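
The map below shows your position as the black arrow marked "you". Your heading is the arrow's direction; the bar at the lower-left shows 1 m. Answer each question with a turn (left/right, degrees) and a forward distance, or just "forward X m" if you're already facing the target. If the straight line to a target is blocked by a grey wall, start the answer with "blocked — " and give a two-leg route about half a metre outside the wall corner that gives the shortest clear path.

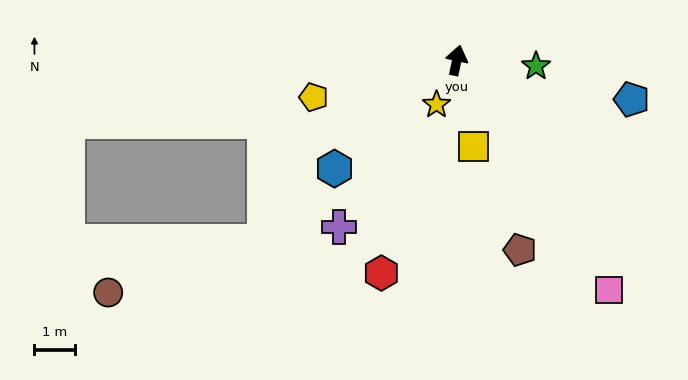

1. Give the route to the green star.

turn right 82°, forward 2.0 m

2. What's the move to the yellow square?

turn right 157°, forward 2.2 m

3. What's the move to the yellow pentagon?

turn left 116°, forward 3.7 m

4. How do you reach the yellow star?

turn left 167°, forward 1.2 m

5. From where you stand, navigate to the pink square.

turn right 134°, forward 6.9 m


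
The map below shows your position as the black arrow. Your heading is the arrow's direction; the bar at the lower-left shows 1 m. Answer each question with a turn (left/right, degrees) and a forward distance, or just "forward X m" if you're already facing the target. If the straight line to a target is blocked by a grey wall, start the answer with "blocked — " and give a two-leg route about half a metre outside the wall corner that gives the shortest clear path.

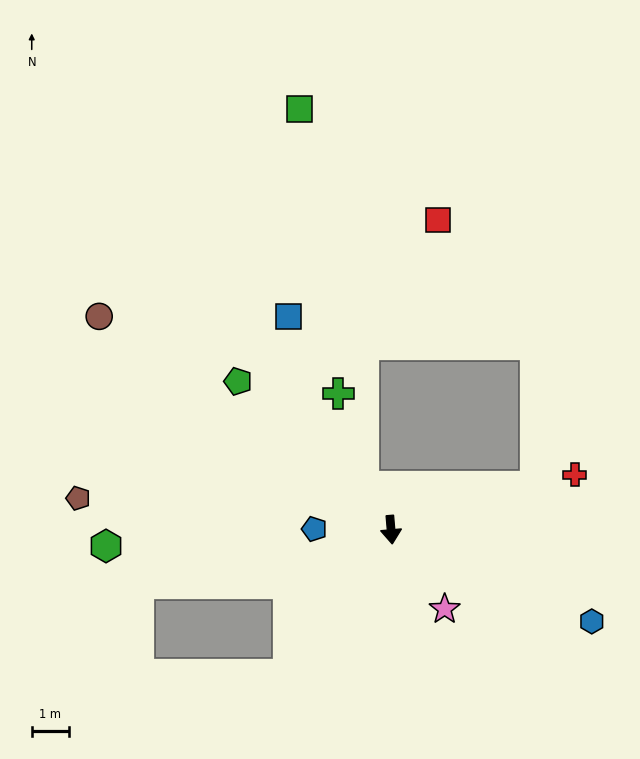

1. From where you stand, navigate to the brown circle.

turn right 131°, forward 9.6 m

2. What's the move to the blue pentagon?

turn right 95°, forward 2.0 m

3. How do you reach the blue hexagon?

turn left 61°, forward 5.9 m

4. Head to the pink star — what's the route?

turn left 29°, forward 2.6 m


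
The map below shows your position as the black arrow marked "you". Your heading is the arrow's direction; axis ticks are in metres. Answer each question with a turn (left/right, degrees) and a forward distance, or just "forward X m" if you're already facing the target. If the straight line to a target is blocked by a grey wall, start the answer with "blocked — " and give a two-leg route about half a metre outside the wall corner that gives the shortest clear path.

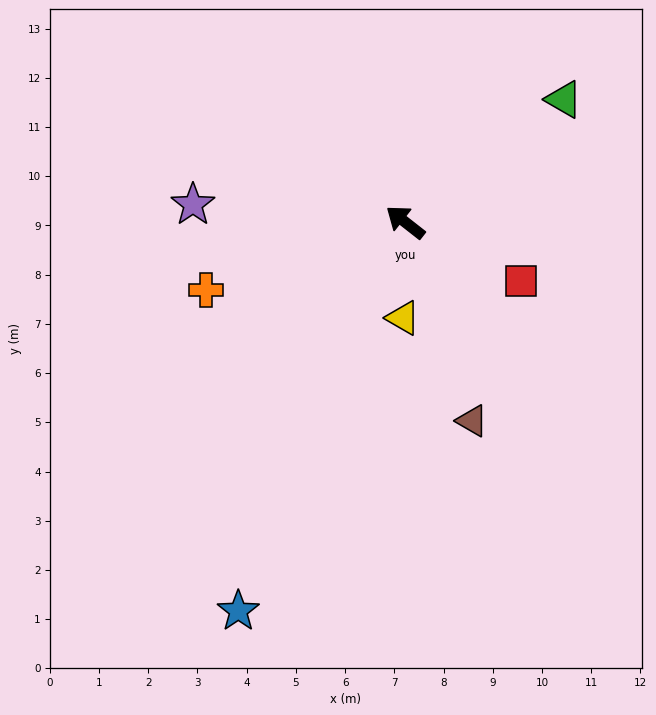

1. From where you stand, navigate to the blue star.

turn left 105°, forward 8.6 m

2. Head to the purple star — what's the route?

turn left 33°, forward 4.3 m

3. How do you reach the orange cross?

turn left 57°, forward 4.3 m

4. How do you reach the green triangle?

turn right 104°, forward 4.1 m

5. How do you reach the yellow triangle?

turn left 127°, forward 1.9 m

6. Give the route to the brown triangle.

turn left 147°, forward 4.3 m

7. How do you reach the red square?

turn right 169°, forward 2.6 m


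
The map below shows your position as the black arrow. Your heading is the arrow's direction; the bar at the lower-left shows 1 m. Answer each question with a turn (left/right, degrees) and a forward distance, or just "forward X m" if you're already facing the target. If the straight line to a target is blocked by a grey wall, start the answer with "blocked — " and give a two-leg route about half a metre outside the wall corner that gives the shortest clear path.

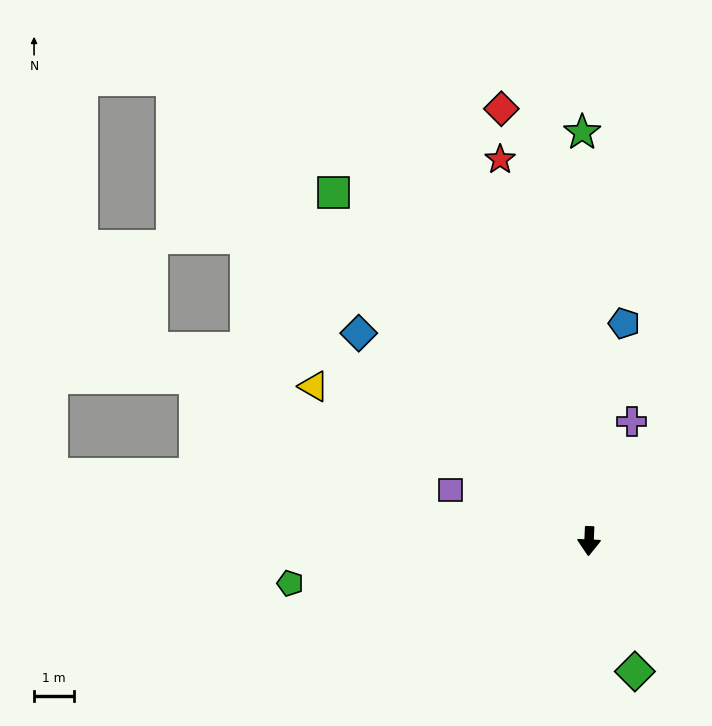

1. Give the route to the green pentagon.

turn right 79°, forward 7.5 m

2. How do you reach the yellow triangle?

turn right 117°, forward 7.8 m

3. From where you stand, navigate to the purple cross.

turn left 163°, forward 3.1 m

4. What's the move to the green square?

turn right 141°, forward 10.7 m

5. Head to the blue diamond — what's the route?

turn right 130°, forward 7.7 m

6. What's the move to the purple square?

turn right 108°, forward 3.7 m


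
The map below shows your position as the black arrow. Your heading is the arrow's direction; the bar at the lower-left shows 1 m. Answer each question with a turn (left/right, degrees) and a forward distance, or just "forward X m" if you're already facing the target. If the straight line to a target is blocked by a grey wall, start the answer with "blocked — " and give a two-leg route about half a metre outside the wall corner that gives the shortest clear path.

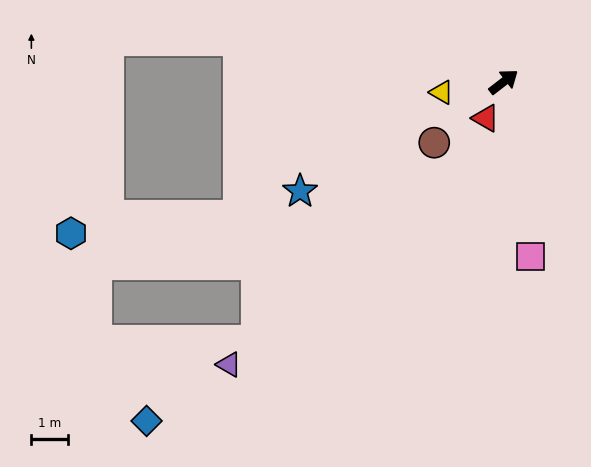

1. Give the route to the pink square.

turn right 119°, forward 4.9 m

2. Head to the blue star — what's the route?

turn left 171°, forward 6.4 m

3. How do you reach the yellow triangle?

turn left 152°, forward 1.7 m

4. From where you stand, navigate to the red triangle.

turn right 154°, forward 1.1 m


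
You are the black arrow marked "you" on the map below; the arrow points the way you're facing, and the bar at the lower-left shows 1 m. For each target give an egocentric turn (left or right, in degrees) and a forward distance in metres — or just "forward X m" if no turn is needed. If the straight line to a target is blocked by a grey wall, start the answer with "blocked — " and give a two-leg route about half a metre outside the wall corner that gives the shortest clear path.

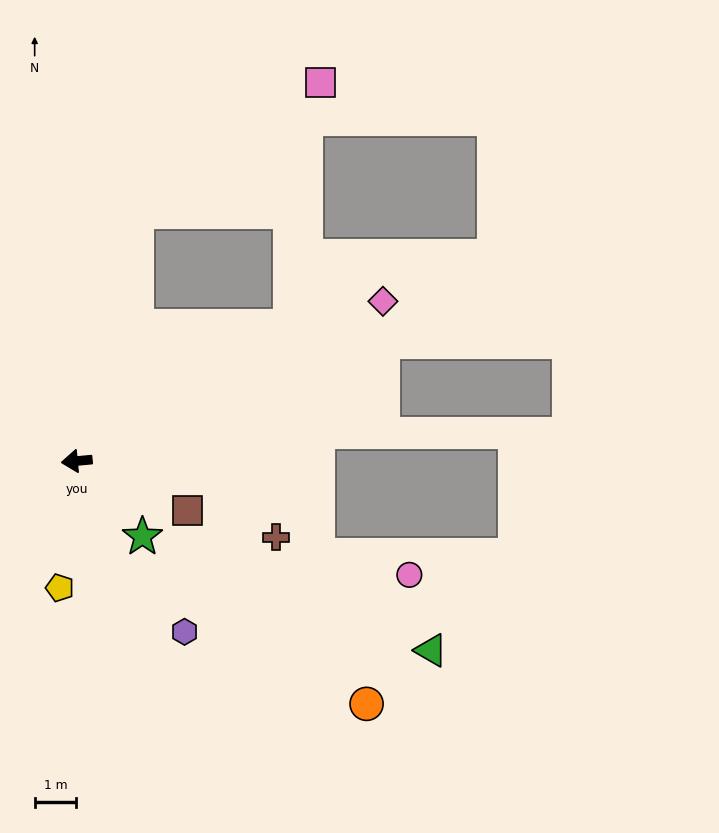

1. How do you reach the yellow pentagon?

turn left 77°, forward 3.1 m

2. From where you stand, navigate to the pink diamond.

turn right 158°, forward 8.3 m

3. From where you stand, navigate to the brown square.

turn left 151°, forward 2.9 m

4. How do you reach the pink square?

blocked — turn right 109°, forward 6.2 m, then turn right 41°, forward 5.4 m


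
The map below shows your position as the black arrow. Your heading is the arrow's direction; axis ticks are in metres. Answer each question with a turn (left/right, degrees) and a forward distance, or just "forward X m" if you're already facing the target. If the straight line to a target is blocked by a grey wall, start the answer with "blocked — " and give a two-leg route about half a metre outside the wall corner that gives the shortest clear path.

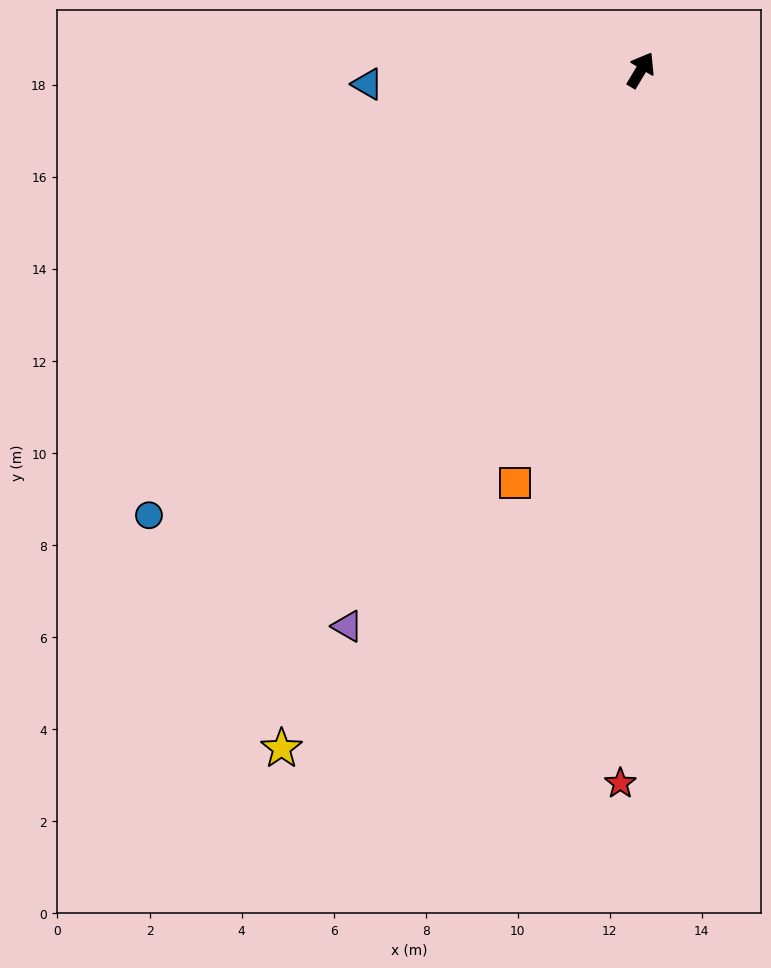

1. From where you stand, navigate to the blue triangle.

turn left 124°, forward 5.9 m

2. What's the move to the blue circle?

turn left 163°, forward 14.4 m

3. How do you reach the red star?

turn right 151°, forward 15.5 m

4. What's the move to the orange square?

turn right 166°, forward 9.4 m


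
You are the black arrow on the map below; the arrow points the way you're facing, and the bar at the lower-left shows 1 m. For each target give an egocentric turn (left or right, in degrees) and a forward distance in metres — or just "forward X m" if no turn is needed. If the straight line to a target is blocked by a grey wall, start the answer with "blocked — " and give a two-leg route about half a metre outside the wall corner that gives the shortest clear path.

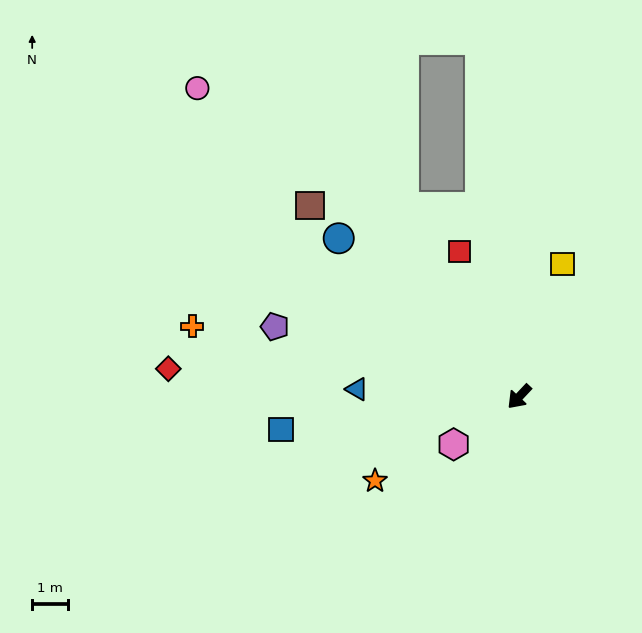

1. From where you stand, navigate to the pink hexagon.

turn right 11°, forward 2.3 m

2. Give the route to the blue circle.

turn right 88°, forward 6.7 m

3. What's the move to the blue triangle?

turn right 49°, forward 4.5 m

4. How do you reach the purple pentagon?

turn right 63°, forward 7.1 m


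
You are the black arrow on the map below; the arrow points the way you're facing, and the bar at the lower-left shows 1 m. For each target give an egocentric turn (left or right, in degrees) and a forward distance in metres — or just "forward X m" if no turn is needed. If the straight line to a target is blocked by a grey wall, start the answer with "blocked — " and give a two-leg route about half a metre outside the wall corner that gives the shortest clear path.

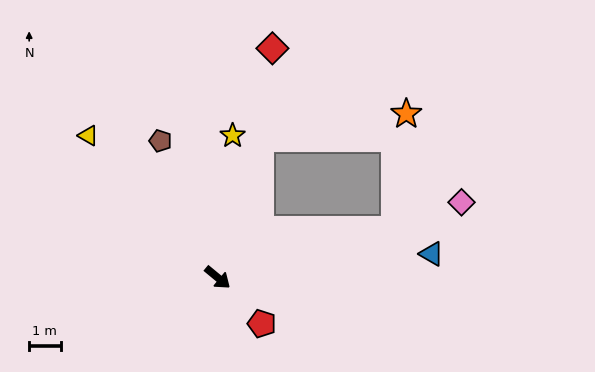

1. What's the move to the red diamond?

turn left 116°, forward 7.5 m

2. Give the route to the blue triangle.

turn left 46°, forward 6.8 m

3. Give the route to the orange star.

blocked — turn left 112°, forward 4.6 m, then turn right 63°, forward 4.7 m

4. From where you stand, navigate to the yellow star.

turn left 124°, forward 4.5 m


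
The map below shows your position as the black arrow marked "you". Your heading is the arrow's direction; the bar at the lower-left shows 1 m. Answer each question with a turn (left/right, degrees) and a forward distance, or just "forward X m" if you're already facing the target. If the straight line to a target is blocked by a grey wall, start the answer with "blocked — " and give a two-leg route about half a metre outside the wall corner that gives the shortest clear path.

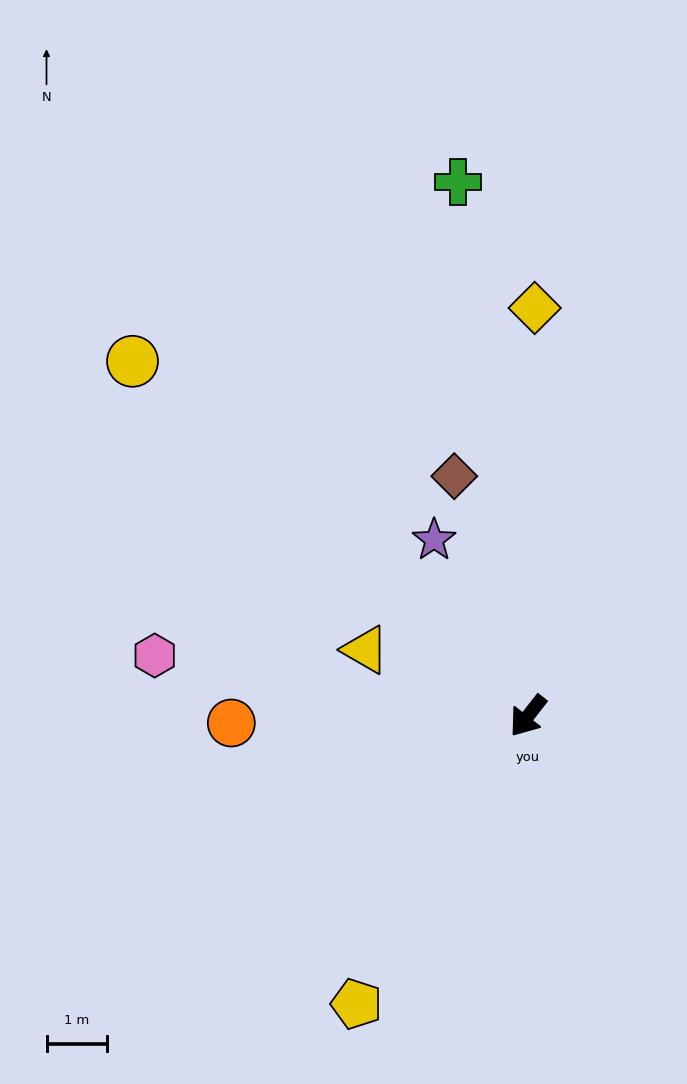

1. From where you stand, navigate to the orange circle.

turn right 51°, forward 4.9 m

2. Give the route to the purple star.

turn right 114°, forward 3.3 m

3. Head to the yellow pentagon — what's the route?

turn left 7°, forward 5.6 m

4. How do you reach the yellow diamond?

turn right 143°, forward 6.8 m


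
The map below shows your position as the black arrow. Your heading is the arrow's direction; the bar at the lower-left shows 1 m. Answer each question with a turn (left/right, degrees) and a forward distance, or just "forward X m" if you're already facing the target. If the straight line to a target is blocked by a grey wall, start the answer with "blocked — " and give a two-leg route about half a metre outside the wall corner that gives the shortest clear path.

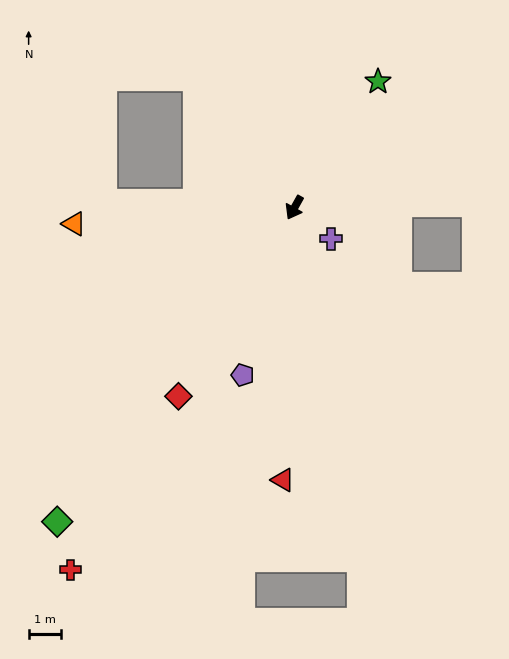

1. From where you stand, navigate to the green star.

turn left 176°, forward 4.6 m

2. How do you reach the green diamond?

turn right 8°, forward 12.1 m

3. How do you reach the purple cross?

turn left 79°, forward 1.5 m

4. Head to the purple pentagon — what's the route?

turn left 12°, forward 5.4 m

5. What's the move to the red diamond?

turn right 2°, forward 6.8 m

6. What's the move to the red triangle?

turn left 27°, forward 8.4 m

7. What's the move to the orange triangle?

turn right 57°, forward 6.8 m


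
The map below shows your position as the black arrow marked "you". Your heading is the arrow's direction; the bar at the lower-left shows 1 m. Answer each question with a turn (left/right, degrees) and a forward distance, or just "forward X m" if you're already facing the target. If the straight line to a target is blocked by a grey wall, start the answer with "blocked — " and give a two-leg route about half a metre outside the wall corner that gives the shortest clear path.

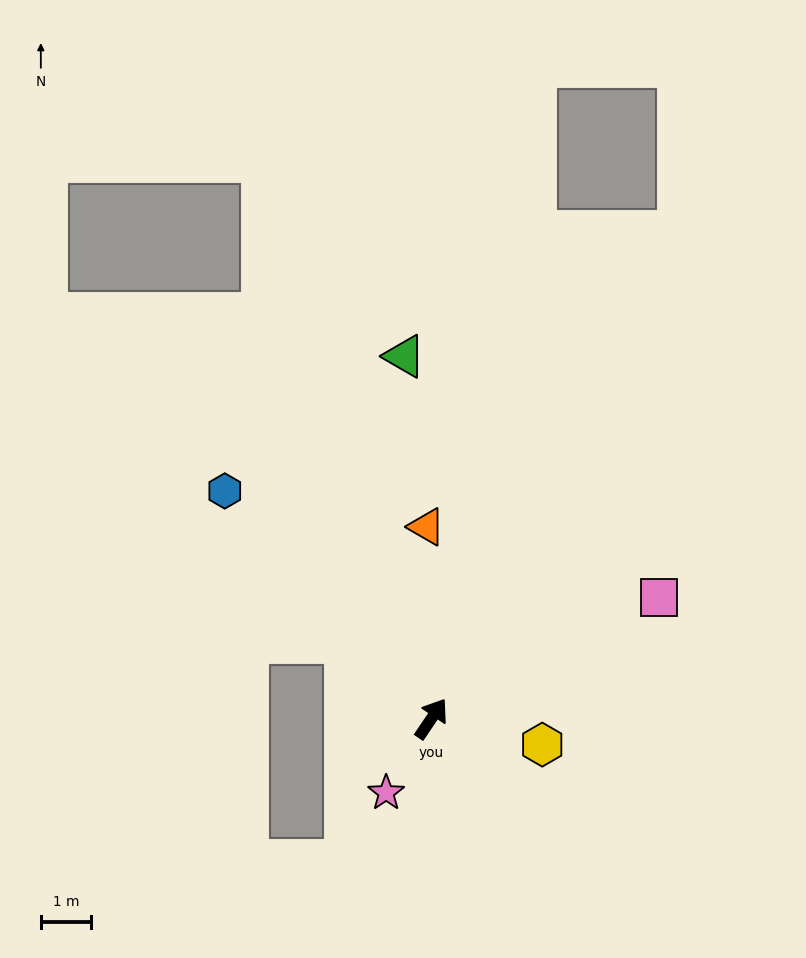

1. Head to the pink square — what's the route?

turn right 28°, forward 5.2 m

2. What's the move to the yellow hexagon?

turn right 69°, forward 2.3 m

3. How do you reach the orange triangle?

turn left 35°, forward 3.8 m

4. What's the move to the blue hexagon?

turn left 76°, forward 6.2 m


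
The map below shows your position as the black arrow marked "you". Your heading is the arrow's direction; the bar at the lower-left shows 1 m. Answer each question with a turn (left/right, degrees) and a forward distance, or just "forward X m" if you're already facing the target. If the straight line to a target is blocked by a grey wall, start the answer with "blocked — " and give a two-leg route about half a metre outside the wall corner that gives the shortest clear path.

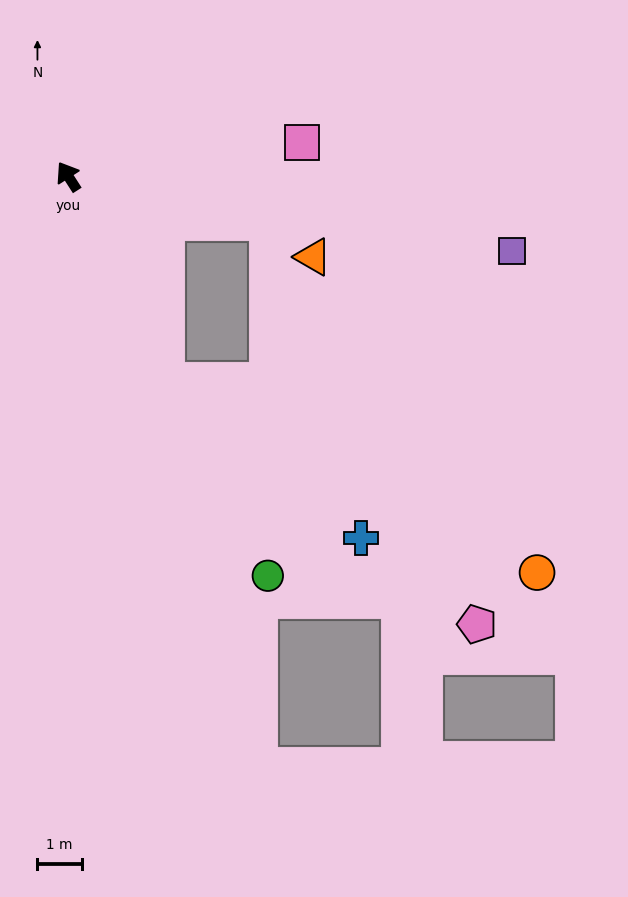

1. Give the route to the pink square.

turn right 114°, forward 5.3 m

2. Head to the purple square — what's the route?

turn right 132°, forward 10.1 m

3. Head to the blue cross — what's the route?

blocked — turn left 173°, forward 5.1 m, then turn left 26°, forward 5.6 m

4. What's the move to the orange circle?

blocked — turn left 173°, forward 5.1 m, then turn left 37°, forward 9.4 m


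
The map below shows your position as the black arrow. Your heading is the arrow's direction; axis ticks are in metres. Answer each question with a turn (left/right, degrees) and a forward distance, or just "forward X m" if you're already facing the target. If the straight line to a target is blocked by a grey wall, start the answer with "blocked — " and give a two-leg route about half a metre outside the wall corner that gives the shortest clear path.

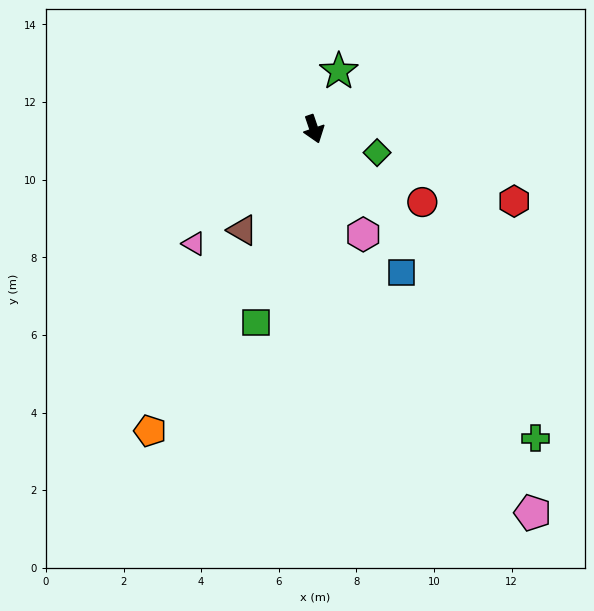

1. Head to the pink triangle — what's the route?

turn right 65°, forward 4.3 m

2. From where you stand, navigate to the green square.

turn right 35°, forward 5.2 m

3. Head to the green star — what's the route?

turn left 138°, forward 1.6 m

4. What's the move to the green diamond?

turn left 51°, forward 1.7 m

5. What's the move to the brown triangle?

turn right 54°, forward 3.2 m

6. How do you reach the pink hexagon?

turn left 6°, forward 3.0 m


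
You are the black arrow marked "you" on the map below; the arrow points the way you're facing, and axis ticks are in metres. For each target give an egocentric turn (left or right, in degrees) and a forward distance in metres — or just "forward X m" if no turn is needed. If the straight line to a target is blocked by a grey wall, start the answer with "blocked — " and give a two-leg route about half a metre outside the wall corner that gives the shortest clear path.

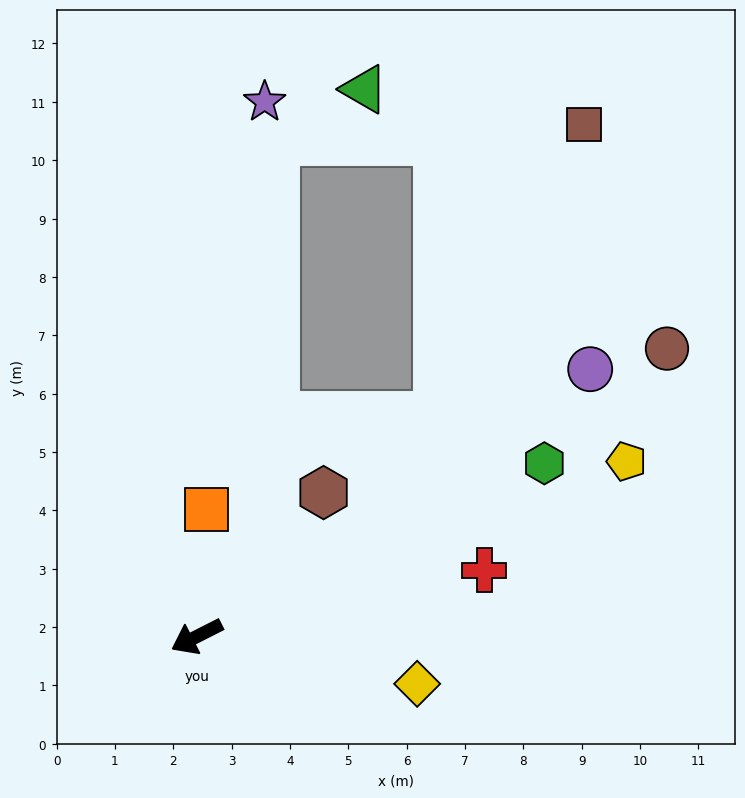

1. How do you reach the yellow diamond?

turn left 141°, forward 3.9 m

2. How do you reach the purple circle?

turn right 173°, forward 8.2 m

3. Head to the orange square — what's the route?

turn right 121°, forward 2.2 m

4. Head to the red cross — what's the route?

turn left 166°, forward 5.1 m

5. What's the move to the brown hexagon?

turn right 158°, forward 3.3 m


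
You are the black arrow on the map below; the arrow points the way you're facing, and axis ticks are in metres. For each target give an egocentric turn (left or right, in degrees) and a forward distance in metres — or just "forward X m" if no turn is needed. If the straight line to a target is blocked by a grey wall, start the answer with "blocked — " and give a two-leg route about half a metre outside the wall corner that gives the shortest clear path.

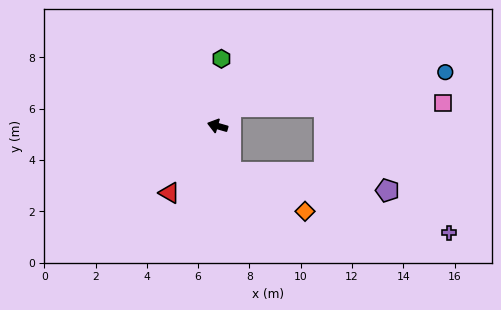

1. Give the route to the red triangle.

turn left 70°, forward 3.2 m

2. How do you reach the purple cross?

blocked — turn left 121°, forward 1.9 m, then turn left 60°, forward 8.8 m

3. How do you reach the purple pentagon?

blocked — turn left 121°, forward 1.9 m, then turn left 68°, forward 6.2 m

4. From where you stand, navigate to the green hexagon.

turn right 77°, forward 2.6 m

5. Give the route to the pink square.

blocked — turn right 107°, forward 0.9 m, then turn right 56°, forward 8.3 m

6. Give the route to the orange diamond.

blocked — turn left 121°, forward 1.9 m, then turn left 47°, forward 3.3 m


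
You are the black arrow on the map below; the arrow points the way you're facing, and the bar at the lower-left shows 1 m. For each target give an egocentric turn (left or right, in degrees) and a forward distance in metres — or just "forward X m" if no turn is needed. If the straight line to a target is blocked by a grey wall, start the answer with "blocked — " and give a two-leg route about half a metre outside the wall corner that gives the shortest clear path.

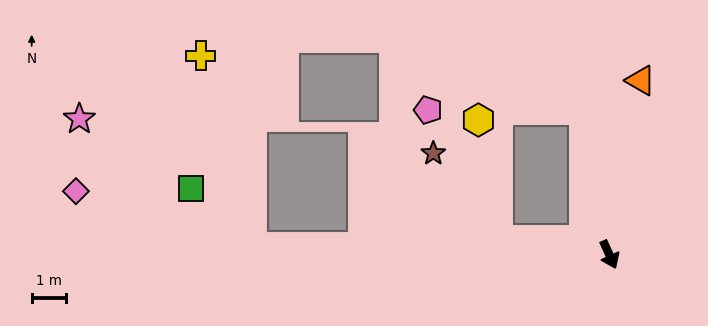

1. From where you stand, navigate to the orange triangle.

turn left 145°, forward 5.1 m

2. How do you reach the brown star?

blocked — turn right 122°, forward 3.2 m, then turn right 45°, forward 3.1 m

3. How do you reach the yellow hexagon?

blocked — turn right 122°, forward 3.2 m, then turn right 73°, forward 3.5 m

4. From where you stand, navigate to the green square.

blocked — turn right 116°, forward 10.3 m, then turn right 42°, forward 2.4 m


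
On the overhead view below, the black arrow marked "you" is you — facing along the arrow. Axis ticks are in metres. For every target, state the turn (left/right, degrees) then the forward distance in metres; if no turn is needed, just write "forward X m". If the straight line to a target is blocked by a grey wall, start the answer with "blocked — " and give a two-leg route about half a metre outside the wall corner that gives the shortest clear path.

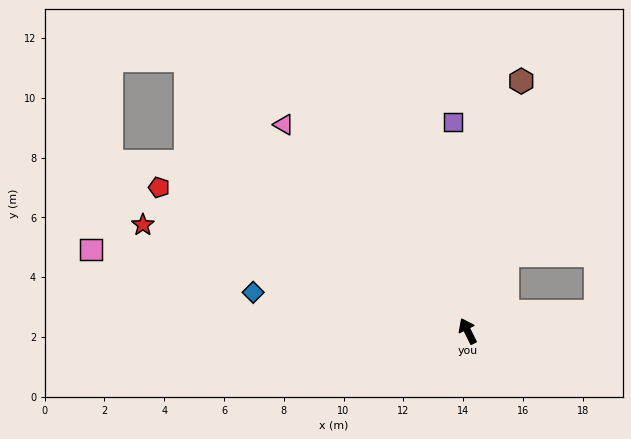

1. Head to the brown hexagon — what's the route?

turn right 39°, forward 8.6 m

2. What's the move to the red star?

turn left 45°, forward 11.4 m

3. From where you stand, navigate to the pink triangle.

turn left 15°, forward 9.3 m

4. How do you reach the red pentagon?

turn left 39°, forward 11.4 m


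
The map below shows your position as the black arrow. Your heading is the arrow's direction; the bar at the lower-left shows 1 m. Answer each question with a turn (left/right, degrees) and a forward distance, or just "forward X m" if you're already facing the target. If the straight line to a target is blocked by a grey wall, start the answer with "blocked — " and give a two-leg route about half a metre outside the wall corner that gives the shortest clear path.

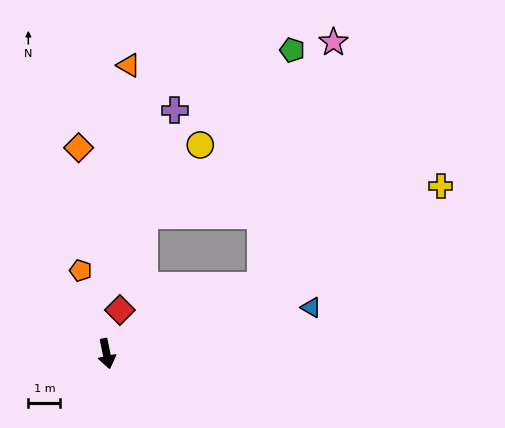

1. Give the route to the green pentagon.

blocked — turn left 102°, forward 5.3 m, then turn left 59°, forward 7.4 m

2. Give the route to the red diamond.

turn left 151°, forward 1.4 m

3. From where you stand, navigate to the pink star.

blocked — turn left 102°, forward 5.3 m, then turn left 50°, forward 7.9 m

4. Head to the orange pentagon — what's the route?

turn right 174°, forward 2.7 m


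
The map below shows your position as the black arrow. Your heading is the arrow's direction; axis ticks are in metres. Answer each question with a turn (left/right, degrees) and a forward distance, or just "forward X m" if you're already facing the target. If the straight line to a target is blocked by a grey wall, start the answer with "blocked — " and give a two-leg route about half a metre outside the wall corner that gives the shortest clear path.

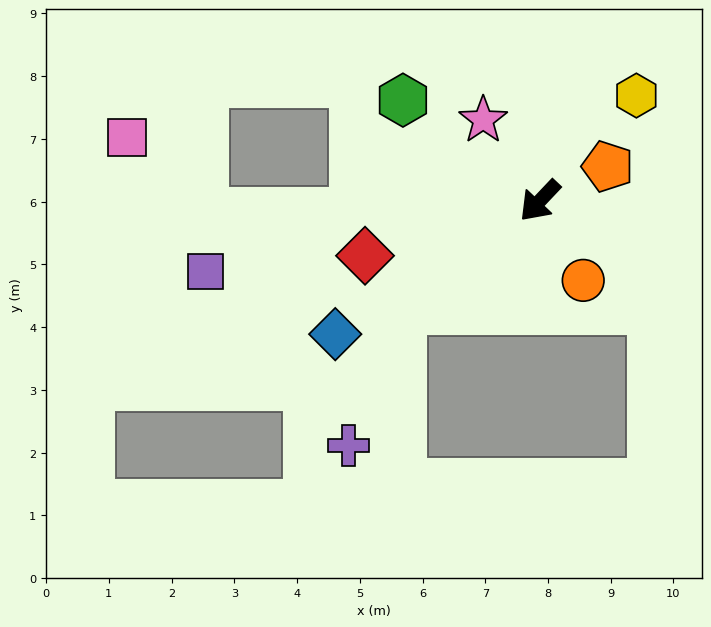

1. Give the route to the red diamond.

turn right 29°, forward 2.9 m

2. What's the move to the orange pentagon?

turn left 160°, forward 1.2 m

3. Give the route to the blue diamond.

turn right 14°, forward 3.9 m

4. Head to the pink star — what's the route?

turn right 102°, forward 1.6 m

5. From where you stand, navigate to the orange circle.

turn left 72°, forward 1.4 m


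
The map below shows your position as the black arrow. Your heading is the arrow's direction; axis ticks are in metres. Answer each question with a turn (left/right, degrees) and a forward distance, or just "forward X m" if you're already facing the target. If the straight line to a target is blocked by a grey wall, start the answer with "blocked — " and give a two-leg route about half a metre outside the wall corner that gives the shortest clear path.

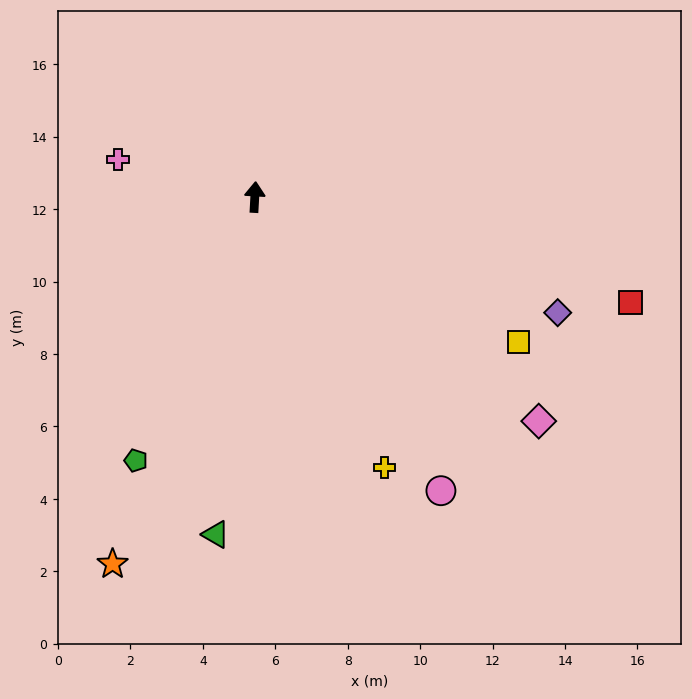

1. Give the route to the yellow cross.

turn right 151°, forward 8.3 m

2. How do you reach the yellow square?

turn right 116°, forward 8.3 m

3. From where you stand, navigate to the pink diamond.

turn right 125°, forward 10.0 m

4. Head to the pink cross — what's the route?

turn left 78°, forward 3.9 m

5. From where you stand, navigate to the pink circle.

turn right 144°, forward 9.6 m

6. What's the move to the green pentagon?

turn left 159°, forward 8.0 m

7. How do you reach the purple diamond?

turn right 108°, forward 9.0 m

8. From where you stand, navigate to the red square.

turn right 102°, forward 10.8 m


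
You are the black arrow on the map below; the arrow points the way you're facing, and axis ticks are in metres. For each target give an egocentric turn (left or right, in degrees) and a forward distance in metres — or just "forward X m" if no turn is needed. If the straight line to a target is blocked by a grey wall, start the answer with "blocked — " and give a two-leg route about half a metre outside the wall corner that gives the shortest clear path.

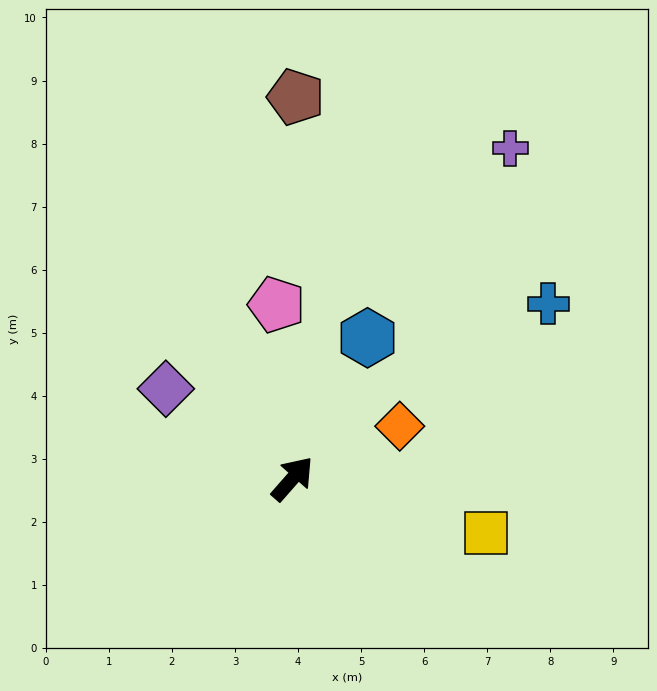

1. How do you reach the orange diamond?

turn right 23°, forward 1.9 m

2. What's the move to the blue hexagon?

turn left 13°, forward 2.5 m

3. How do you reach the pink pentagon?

turn left 47°, forward 2.8 m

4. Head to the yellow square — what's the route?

turn right 64°, forward 3.2 m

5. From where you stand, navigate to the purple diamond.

turn left 96°, forward 2.5 m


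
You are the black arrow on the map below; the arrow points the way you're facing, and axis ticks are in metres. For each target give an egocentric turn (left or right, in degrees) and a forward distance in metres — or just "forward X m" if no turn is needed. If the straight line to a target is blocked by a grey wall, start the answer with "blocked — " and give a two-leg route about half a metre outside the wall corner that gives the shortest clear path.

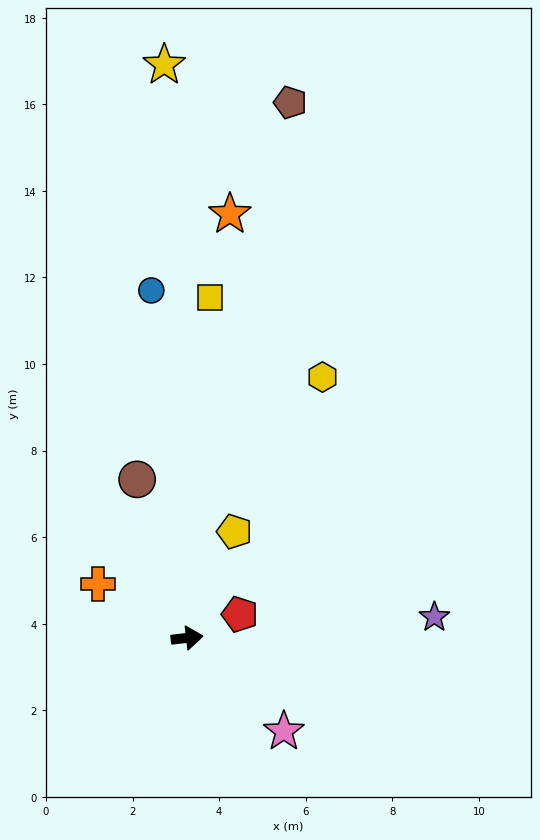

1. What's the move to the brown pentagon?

turn left 72°, forward 12.6 m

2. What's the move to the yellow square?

turn left 79°, forward 7.9 m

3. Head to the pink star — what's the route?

turn right 51°, forward 3.1 m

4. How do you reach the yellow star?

turn left 86°, forward 13.2 m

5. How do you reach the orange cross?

turn left 142°, forward 2.4 m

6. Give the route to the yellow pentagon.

turn left 59°, forward 2.7 m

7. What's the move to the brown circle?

turn left 101°, forward 3.8 m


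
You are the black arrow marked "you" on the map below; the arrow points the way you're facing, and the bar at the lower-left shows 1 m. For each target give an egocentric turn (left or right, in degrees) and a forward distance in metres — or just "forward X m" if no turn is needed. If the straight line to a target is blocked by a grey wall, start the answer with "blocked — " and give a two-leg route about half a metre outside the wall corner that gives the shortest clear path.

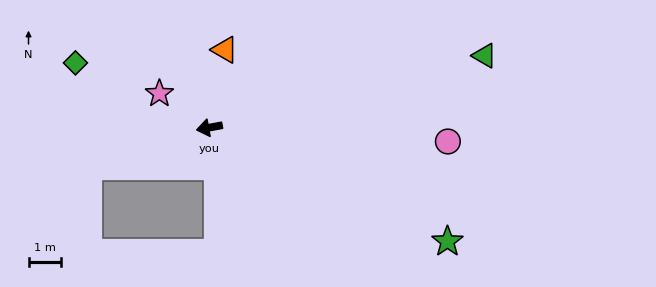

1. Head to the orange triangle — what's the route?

turn right 112°, forward 2.5 m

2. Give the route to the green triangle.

turn right 176°, forward 8.8 m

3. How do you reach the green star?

turn left 144°, forward 8.2 m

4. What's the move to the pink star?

turn right 45°, forward 1.9 m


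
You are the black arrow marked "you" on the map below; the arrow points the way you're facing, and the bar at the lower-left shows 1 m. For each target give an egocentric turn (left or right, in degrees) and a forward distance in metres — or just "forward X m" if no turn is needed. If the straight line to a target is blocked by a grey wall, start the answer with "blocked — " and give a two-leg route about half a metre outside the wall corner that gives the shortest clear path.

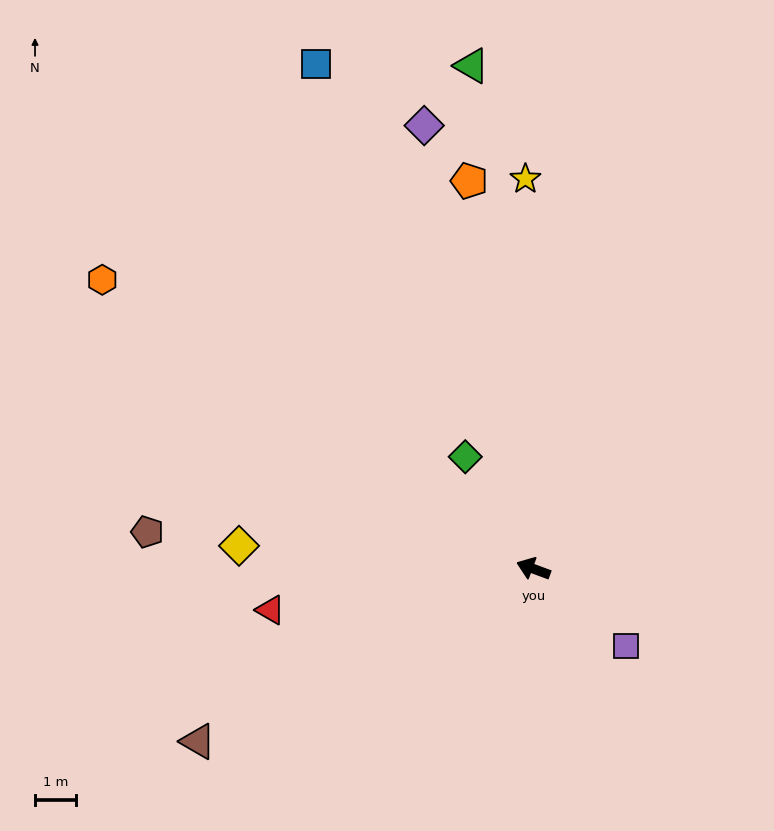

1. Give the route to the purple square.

turn left 160°, forward 3.0 m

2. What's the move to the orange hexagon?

turn right 14°, forward 12.7 m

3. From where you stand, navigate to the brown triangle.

turn left 48°, forward 9.2 m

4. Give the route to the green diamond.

turn right 38°, forward 3.2 m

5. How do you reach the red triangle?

turn left 29°, forward 6.5 m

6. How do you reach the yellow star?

turn right 69°, forward 9.5 m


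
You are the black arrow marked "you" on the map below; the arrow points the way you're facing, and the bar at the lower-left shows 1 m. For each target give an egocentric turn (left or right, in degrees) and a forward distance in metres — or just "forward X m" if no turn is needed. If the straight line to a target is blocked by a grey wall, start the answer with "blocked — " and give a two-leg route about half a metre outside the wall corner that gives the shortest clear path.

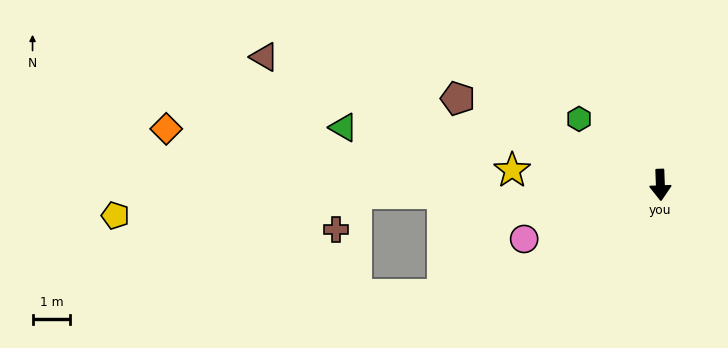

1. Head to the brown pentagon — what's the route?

turn right 115°, forward 5.8 m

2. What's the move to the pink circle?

turn right 70°, forward 3.9 m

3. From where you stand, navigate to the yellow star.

turn right 98°, forward 3.9 m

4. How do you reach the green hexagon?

turn right 131°, forward 2.8 m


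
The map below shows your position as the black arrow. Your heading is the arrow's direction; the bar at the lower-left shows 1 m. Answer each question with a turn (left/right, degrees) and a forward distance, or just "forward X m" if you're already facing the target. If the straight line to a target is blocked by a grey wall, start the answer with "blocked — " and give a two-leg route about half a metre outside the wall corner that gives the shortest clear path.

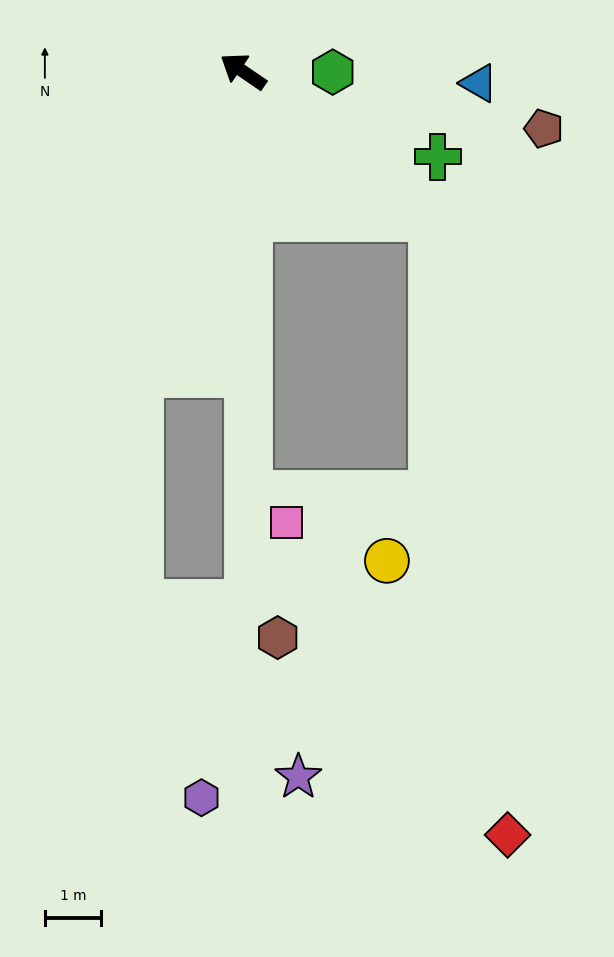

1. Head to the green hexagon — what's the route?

turn right 146°, forward 1.6 m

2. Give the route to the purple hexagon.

blocked — turn left 125°, forward 9.4 m, then turn right 14°, forward 3.5 m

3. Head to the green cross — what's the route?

turn right 169°, forward 3.8 m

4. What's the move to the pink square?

blocked — turn left 125°, forward 7.5 m, then turn left 53°, forward 0.8 m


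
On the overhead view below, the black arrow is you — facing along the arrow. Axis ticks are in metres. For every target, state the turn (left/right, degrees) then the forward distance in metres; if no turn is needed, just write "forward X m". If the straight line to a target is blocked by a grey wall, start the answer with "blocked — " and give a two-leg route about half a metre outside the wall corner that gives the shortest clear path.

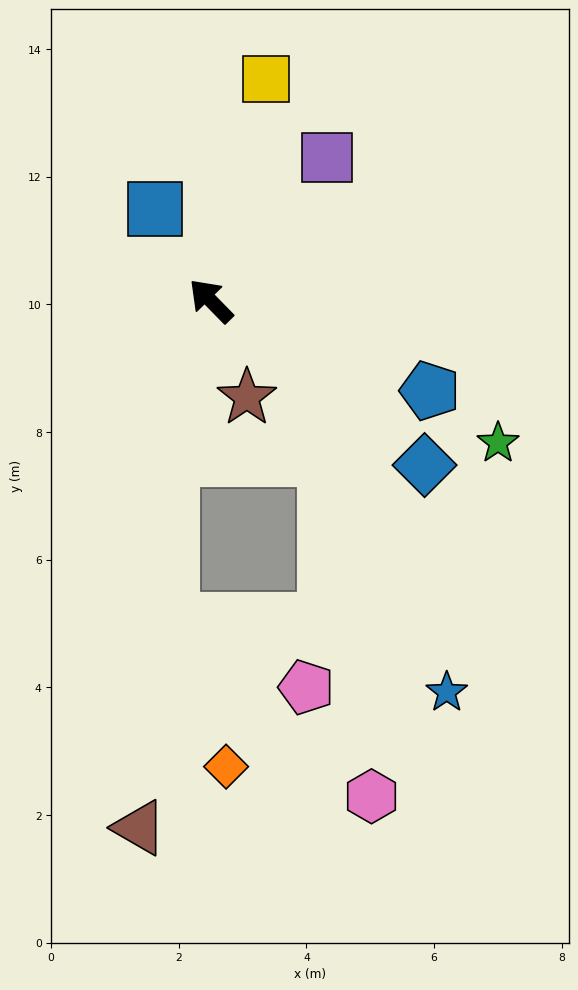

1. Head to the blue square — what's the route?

turn right 13°, forward 1.7 m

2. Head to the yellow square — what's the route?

turn right 58°, forward 3.6 m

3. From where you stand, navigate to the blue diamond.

turn right 172°, forward 4.2 m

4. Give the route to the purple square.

turn right 83°, forward 2.9 m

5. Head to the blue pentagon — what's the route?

turn right 157°, forward 3.7 m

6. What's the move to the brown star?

turn left 156°, forward 1.6 m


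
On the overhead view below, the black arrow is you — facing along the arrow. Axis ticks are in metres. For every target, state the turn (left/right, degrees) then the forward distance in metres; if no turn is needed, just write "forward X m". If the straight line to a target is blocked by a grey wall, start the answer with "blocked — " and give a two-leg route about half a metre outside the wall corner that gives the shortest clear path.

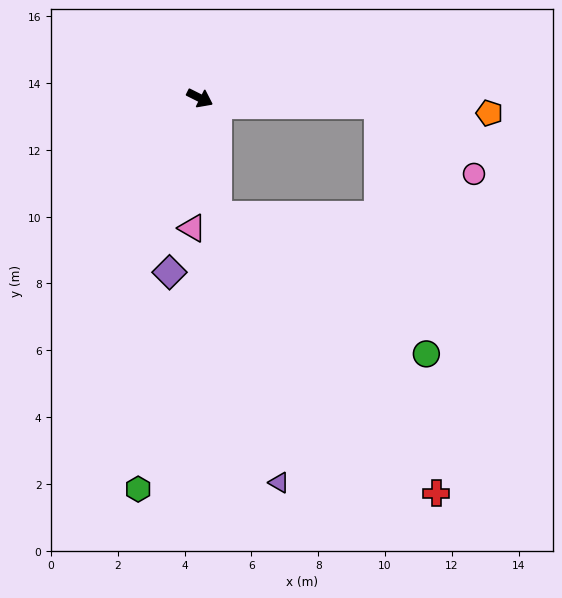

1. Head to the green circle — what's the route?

blocked — turn right 55°, forward 3.5 m, then turn left 48°, forward 7.5 m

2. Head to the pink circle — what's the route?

blocked — turn left 24°, forward 5.3 m, then turn right 33°, forward 3.5 m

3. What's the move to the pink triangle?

turn right 67°, forward 3.9 m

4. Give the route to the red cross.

blocked — turn right 55°, forward 3.5 m, then turn left 30°, forward 10.6 m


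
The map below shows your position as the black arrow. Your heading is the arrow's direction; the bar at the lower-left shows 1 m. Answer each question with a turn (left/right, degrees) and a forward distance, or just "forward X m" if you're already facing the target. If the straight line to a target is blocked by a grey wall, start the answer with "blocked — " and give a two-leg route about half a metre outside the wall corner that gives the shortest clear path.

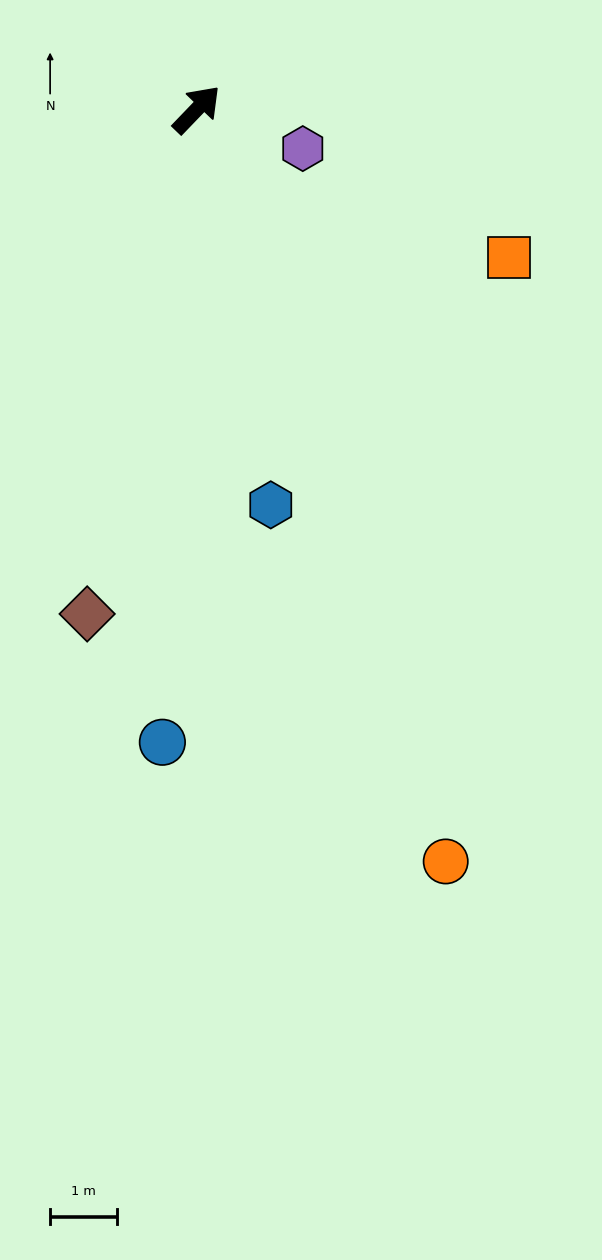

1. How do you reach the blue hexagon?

turn right 126°, forward 6.1 m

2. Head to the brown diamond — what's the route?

turn right 148°, forward 7.8 m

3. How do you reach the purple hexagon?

turn right 66°, forward 1.7 m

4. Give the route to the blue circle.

turn right 139°, forward 9.5 m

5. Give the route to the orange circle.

turn right 118°, forward 11.9 m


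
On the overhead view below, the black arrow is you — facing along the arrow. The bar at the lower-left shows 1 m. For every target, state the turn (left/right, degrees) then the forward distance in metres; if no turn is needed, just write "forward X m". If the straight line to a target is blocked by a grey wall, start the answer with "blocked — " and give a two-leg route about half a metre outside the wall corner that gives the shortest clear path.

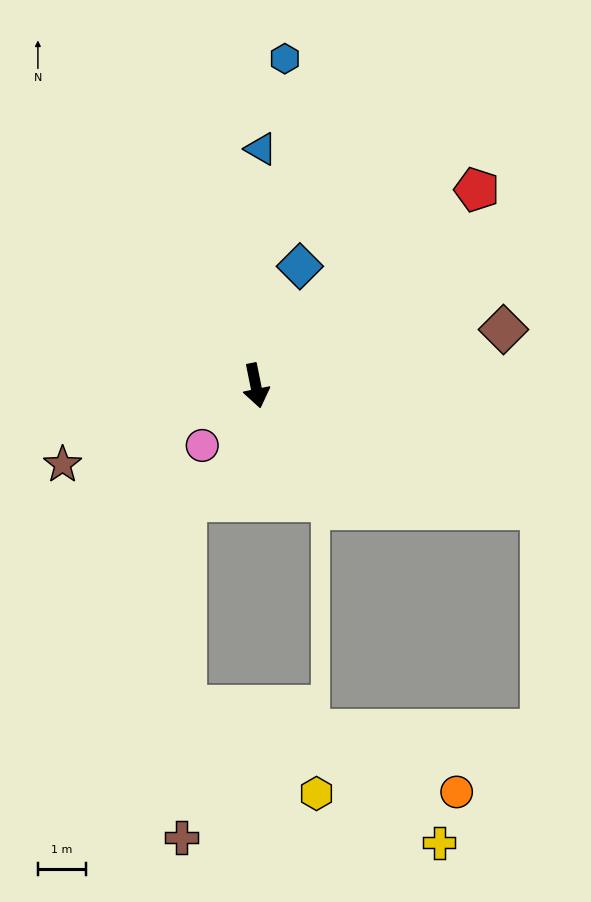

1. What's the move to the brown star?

turn right 79°, forward 4.3 m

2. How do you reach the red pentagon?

turn left 120°, forward 6.1 m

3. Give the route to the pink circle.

turn right 53°, forward 1.7 m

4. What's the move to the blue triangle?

turn left 167°, forward 4.9 m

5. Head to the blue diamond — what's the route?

turn left 148°, forward 2.6 m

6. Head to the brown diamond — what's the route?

turn left 91°, forward 5.3 m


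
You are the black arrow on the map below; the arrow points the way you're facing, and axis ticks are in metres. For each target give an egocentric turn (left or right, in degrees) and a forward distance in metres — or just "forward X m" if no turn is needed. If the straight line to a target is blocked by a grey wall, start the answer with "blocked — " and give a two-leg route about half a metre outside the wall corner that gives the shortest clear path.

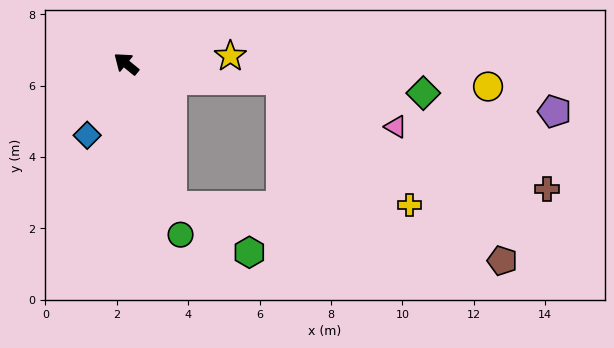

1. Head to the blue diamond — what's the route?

turn left 101°, forward 2.3 m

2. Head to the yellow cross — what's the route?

blocked — turn left 147°, forward 4.2 m, then turn left 72°, forward 6.6 m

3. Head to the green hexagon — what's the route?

blocked — turn left 147°, forward 4.2 m, then turn left 41°, forward 2.5 m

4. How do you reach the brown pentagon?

blocked — turn left 147°, forward 4.2 m, then turn left 63°, forward 9.4 m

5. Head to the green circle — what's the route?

turn left 147°, forward 5.0 m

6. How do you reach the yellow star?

turn right 137°, forward 2.9 m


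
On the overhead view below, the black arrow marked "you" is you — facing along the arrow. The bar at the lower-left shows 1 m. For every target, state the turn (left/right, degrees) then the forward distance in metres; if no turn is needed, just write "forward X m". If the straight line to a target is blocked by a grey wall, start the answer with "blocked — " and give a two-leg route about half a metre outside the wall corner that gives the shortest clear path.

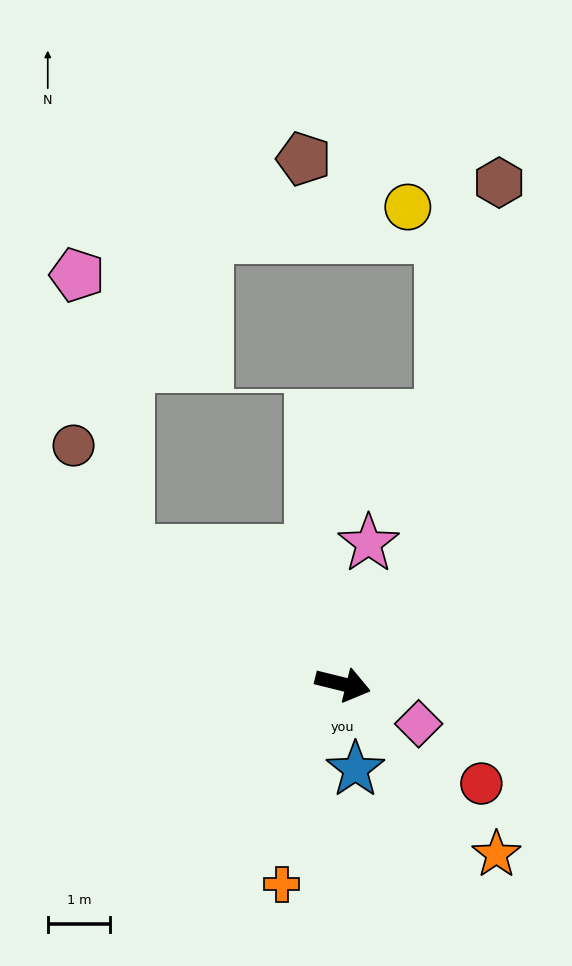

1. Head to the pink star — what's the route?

turn left 94°, forward 2.3 m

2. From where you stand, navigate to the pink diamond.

turn right 14°, forward 1.4 m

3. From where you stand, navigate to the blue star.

turn right 68°, forward 1.4 m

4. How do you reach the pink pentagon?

blocked — turn left 162°, forward 4.0 m, then turn right 48°, forward 4.5 m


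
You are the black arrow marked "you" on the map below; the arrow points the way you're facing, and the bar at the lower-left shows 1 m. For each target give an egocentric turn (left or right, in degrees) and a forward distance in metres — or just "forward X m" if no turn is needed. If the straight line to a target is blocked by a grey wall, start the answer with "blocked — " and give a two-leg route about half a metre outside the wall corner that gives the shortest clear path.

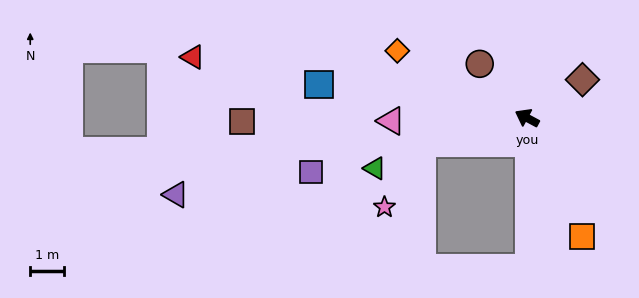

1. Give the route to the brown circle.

turn right 21°, forward 2.1 m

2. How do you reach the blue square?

turn left 19°, forward 6.3 m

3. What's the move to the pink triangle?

turn left 29°, forward 4.0 m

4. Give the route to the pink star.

blocked — turn left 42°, forward 3.2 m, then turn left 46°, forward 2.2 m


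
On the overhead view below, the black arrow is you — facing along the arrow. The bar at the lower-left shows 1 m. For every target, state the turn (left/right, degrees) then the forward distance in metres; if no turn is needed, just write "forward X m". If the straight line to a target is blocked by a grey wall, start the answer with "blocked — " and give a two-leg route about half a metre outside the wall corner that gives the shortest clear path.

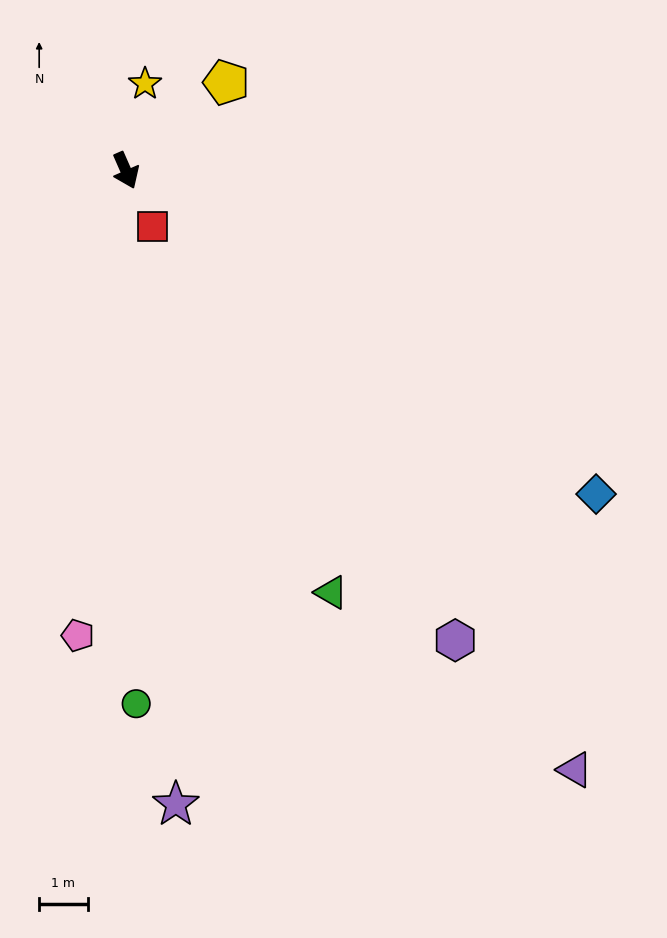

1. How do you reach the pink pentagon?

turn right 30°, forward 9.6 m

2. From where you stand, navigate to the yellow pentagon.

turn left 108°, forward 2.7 m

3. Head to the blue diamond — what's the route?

turn left 32°, forward 11.7 m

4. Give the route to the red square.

forward 1.3 m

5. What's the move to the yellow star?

turn left 144°, forward 1.8 m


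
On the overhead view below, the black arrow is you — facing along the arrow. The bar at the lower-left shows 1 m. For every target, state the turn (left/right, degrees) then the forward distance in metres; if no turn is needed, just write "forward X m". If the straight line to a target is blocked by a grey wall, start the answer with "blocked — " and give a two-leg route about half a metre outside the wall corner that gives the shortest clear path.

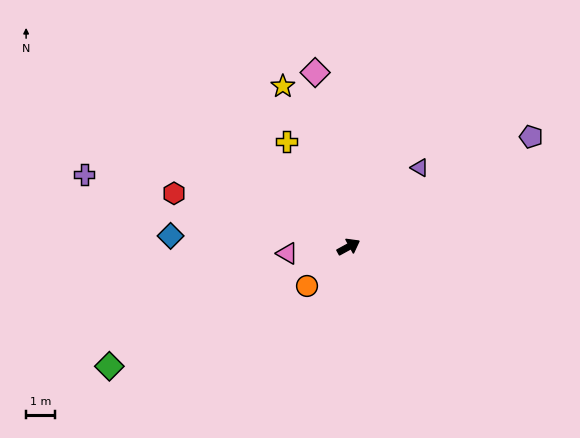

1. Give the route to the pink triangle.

turn left 157°, forward 2.2 m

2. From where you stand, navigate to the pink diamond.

turn left 72°, forward 6.2 m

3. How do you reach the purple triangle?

turn left 19°, forward 3.7 m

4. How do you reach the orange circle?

turn right 165°, forward 2.0 m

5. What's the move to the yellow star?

turn left 84°, forward 6.0 m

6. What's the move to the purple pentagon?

turn left 2°, forward 7.4 m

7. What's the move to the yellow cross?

turn left 92°, forward 4.3 m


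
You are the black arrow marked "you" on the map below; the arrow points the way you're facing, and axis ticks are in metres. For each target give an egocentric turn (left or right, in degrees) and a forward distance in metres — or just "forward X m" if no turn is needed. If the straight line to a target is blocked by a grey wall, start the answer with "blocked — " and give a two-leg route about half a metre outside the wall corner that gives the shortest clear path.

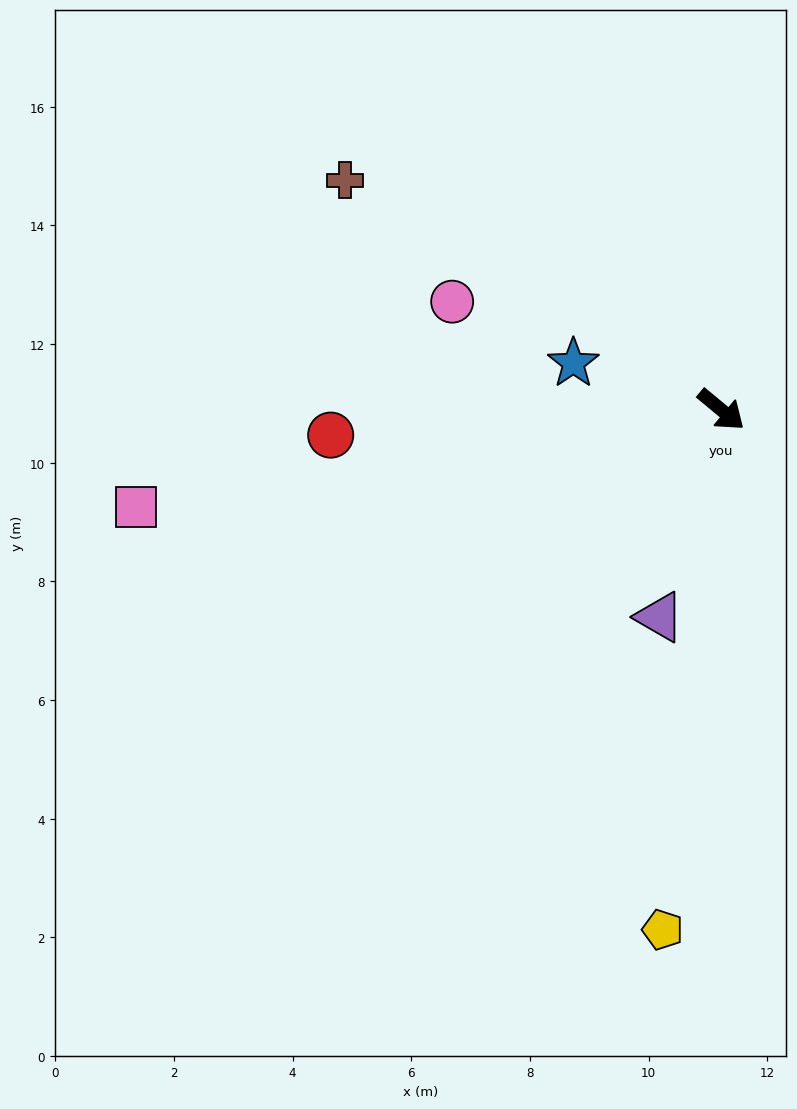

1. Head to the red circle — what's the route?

turn right 137°, forward 6.6 m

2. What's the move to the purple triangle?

turn right 67°, forward 3.6 m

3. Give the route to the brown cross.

turn right 172°, forward 7.4 m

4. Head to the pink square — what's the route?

turn right 131°, forward 10.0 m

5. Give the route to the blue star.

turn right 158°, forward 2.6 m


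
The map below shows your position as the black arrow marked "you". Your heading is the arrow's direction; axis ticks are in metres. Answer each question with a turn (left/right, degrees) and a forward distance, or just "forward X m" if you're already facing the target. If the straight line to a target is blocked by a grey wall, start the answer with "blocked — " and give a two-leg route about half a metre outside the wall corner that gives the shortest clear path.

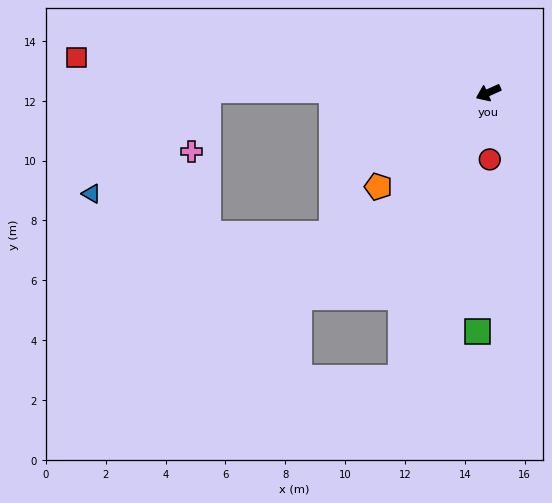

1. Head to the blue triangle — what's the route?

blocked — turn right 25°, forward 9.3 m, then turn left 42°, forward 5.2 m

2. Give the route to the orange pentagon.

turn left 16°, forward 4.8 m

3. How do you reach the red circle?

turn left 67°, forward 2.2 m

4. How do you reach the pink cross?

blocked — turn right 25°, forward 9.3 m, then turn left 75°, forward 2.1 m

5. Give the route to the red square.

turn right 29°, forward 13.8 m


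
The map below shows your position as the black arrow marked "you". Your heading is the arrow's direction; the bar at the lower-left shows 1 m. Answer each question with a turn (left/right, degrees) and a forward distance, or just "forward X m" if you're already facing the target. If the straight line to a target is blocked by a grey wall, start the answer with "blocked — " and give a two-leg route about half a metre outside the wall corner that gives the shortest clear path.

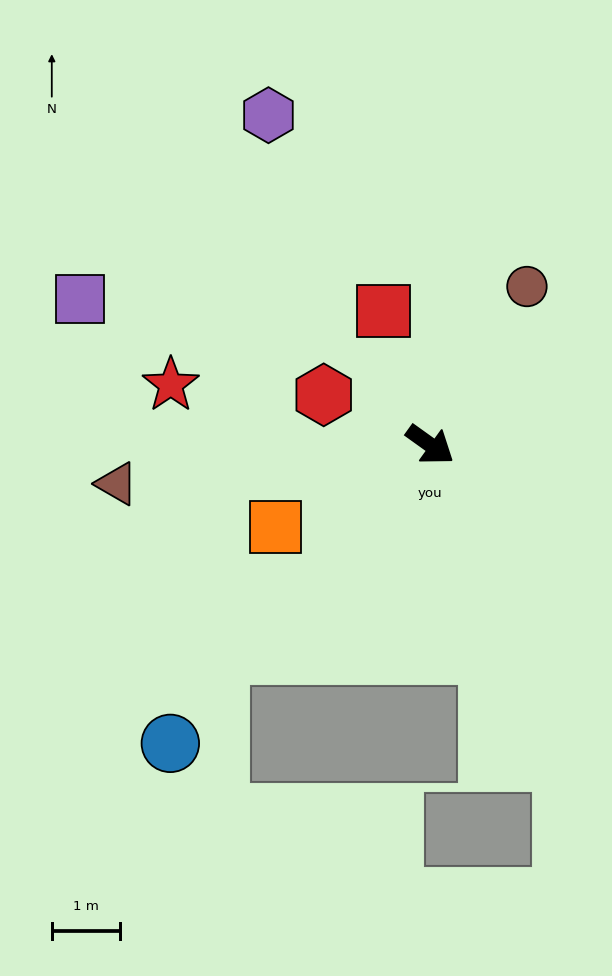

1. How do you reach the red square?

turn left 145°, forward 2.1 m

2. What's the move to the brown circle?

turn left 94°, forward 2.7 m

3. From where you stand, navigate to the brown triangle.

turn right 137°, forward 4.6 m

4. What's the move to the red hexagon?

turn right 170°, forward 1.7 m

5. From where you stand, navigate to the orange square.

turn right 116°, forward 2.6 m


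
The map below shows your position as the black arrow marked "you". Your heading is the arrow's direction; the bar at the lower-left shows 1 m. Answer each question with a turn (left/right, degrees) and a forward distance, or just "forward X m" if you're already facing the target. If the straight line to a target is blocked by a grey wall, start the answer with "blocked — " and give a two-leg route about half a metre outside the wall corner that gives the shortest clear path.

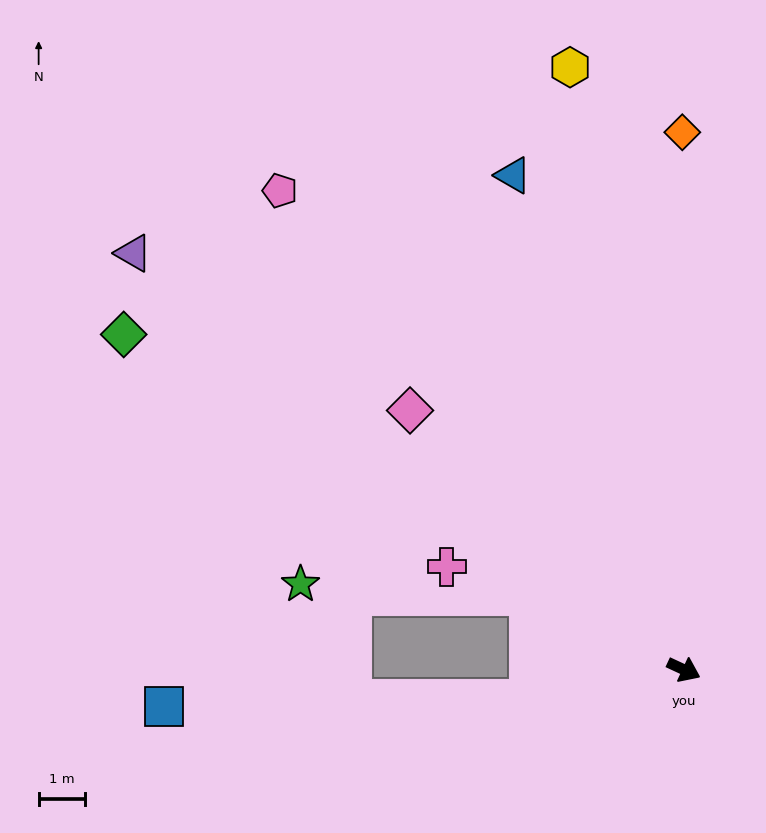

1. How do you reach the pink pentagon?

turn left 155°, forward 13.4 m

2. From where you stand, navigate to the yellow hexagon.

turn left 126°, forward 13.1 m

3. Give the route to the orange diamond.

turn left 115°, forward 11.5 m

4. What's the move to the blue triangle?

turn left 134°, forward 11.2 m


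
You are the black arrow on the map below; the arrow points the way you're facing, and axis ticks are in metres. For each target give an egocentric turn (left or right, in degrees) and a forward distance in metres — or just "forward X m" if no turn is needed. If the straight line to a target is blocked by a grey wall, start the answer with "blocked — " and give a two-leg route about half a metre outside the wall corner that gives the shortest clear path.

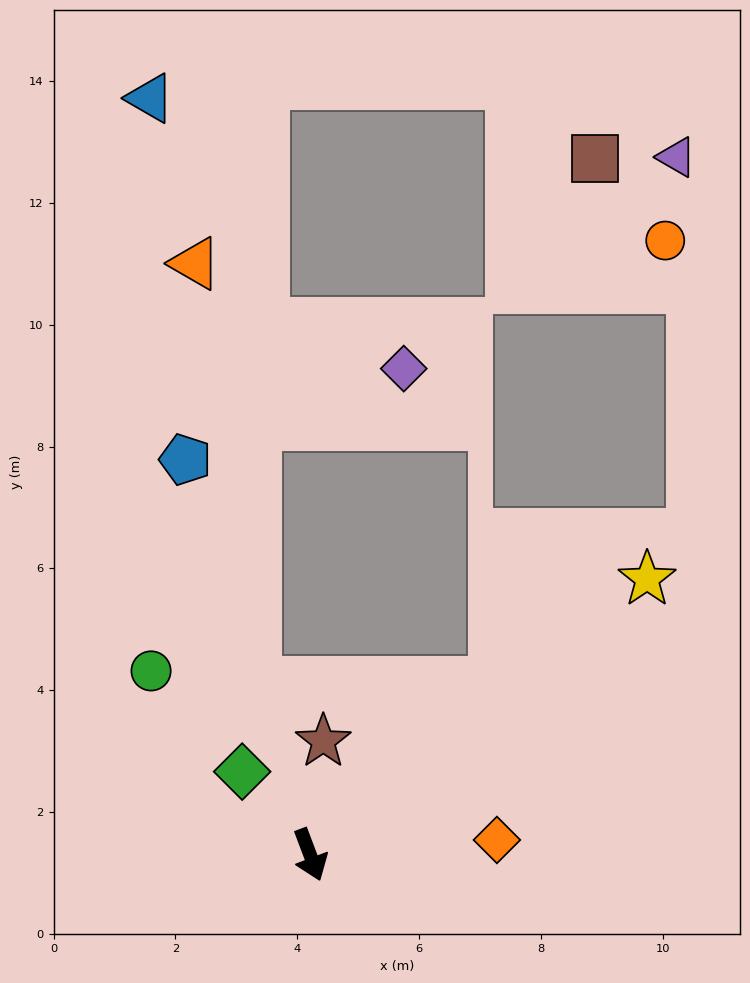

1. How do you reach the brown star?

turn left 153°, forward 1.9 m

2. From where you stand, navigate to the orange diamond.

turn left 74°, forward 3.1 m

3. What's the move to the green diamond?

turn right 161°, forward 1.8 m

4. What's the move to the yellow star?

turn left 109°, forward 7.2 m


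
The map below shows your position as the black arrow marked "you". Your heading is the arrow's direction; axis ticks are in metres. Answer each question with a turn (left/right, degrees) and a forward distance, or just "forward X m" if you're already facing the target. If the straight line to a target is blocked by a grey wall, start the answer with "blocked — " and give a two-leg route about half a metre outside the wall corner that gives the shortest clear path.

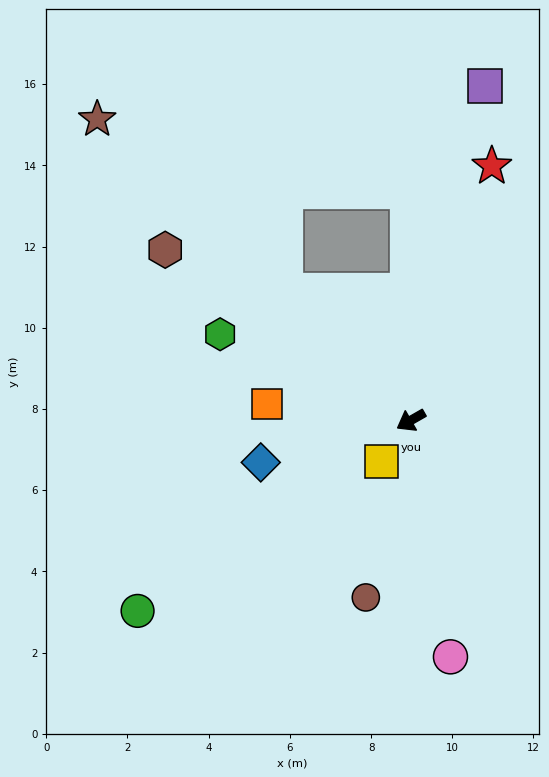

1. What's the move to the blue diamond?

turn right 14°, forward 3.8 m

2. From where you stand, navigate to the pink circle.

turn left 70°, forward 5.9 m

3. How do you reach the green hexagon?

turn right 54°, forward 5.2 m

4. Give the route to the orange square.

turn right 36°, forward 3.6 m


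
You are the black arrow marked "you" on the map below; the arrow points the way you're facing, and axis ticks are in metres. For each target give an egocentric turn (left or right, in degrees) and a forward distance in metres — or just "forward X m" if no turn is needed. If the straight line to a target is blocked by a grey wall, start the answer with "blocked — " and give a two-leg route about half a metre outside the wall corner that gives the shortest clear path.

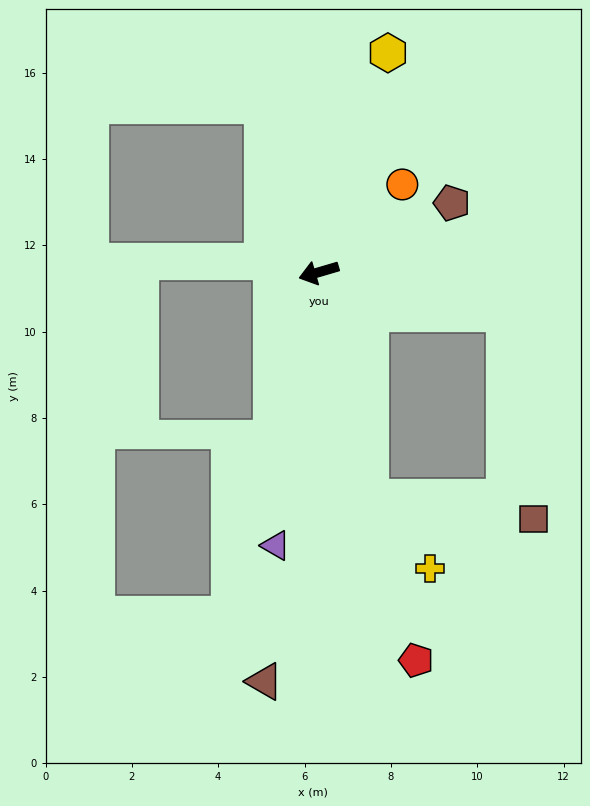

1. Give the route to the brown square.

blocked — turn left 87°, forward 5.3 m, then turn left 69°, forward 3.8 m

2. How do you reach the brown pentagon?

turn right 169°, forward 3.5 m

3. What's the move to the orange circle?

turn right 150°, forward 2.8 m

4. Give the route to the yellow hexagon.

turn right 124°, forward 5.3 m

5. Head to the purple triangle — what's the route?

turn left 65°, forward 6.4 m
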